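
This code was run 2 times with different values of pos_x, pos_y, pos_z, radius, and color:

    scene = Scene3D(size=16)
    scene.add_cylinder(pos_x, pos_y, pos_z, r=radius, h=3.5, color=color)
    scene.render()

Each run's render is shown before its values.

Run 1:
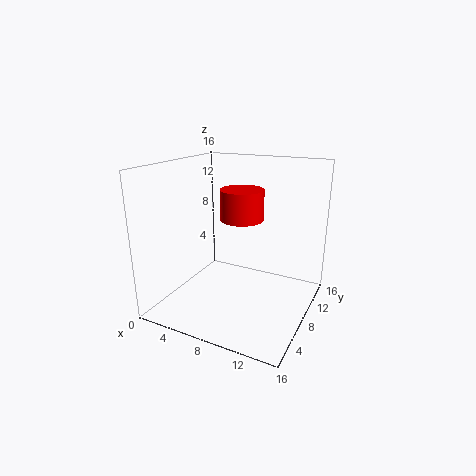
pos_x = 7.5, pos_y = 10, pos_z = 9.5, radius = 2.5, color = 'red'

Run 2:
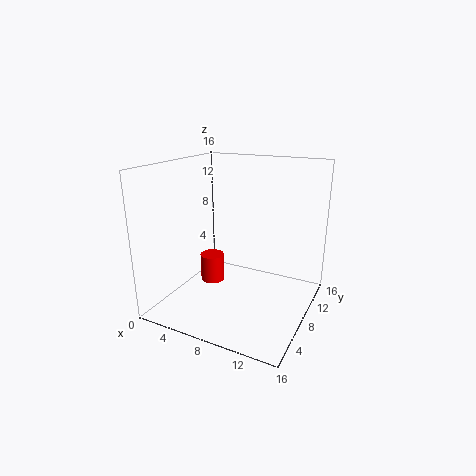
pos_x = 3, pos_y = 10.5, pos_z = 0.5, radius = 1.5, color = 'red'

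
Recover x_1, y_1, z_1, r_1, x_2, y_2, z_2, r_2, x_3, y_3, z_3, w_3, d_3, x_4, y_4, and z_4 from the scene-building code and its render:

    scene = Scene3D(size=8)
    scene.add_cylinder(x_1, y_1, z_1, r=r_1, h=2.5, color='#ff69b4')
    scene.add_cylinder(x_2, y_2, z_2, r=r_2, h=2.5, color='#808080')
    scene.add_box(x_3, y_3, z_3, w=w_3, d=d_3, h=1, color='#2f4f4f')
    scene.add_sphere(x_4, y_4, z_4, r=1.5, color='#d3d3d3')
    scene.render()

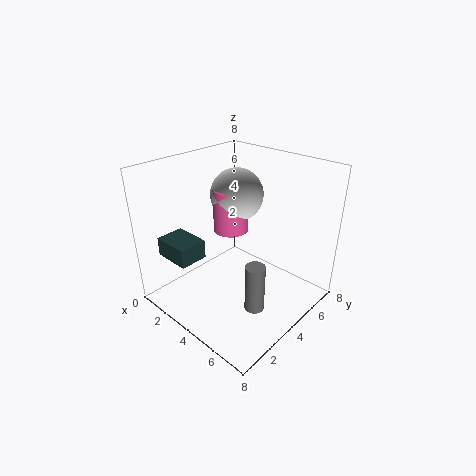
x_1 = 3; y_1 = 4.5; z_1 = 4; r_1 = 1; x_2 = 6.5; y_2 = 2.5; z_2 = 1.5; r_2 = 0.5; x_3 = 1.5; y_3 = 0.5; z_3 = 3.5; w_3 = 2; d_3 = 1.5; x_4 = 3; y_4 = 5; z_4 = 6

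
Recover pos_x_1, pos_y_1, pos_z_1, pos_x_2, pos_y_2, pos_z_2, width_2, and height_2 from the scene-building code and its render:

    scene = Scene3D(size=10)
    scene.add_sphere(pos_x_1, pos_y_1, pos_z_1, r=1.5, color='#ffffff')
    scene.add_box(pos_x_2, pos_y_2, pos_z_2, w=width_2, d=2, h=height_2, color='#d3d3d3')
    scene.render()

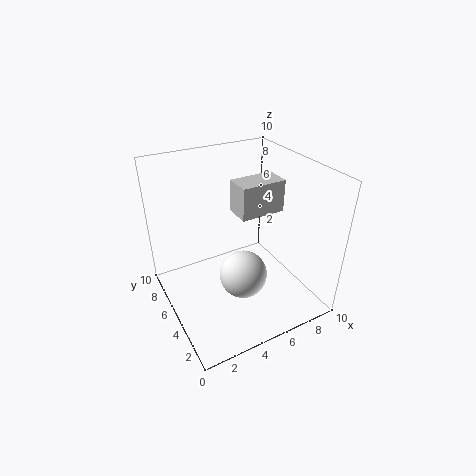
pos_x_1 = 4; pos_y_1 = 2.5; pos_z_1 = 4; pos_x_2 = 6; pos_y_2 = 6; pos_z_2 = 5.5; width_2 = 3.5; height_2 = 2.5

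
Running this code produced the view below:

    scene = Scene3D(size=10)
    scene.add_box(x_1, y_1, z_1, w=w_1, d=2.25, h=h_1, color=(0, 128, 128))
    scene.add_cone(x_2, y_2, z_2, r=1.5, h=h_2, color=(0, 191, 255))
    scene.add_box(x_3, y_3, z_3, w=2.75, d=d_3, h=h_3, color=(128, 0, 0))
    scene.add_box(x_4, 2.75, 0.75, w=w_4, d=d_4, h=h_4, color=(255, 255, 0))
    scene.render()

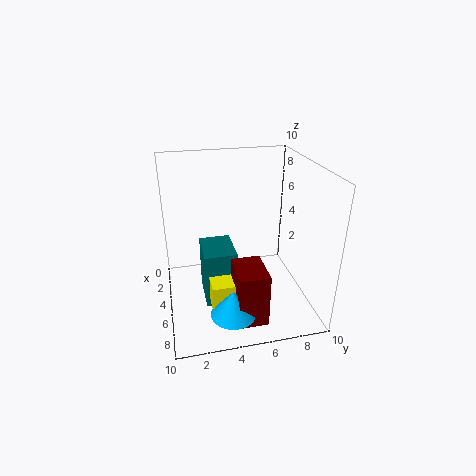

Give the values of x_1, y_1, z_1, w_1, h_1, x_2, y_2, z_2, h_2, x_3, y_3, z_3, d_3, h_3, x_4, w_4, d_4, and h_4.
x_1 = 3, y_1 = 2.5, z_1 = 0.25, w_1 = 3, h_1 = 4, x_2 = 8, y_2 = 4, z_2 = 1, h_2 = 1.75, x_3 = 6, y_3 = 4.25, z_3 = 0.25, d_3 = 2, h_3 = 3.75, x_4 = 6, w_4 = 1.5, d_4 = 2.5, h_4 = 2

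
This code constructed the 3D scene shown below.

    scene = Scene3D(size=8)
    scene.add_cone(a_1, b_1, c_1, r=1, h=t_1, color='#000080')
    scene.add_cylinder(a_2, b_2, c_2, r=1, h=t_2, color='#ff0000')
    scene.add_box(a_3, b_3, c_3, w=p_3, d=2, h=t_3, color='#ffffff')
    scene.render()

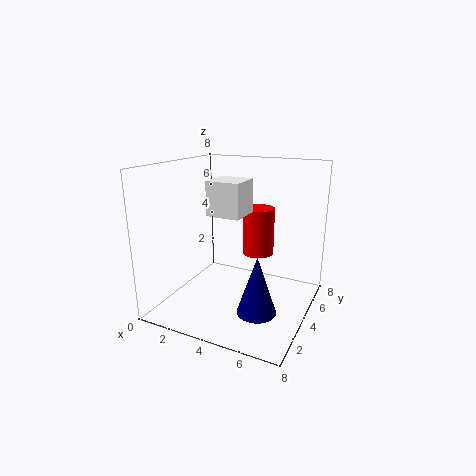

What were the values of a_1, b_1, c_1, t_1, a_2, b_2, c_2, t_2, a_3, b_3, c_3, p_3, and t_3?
a_1 = 6; b_1 = 2; c_1 = 1; t_1 = 3; a_2 = 4; b_2 = 7; c_2 = 2; t_2 = 3; a_3 = 2; b_3 = 4; c_3 = 5; p_3 = 2; t_3 = 2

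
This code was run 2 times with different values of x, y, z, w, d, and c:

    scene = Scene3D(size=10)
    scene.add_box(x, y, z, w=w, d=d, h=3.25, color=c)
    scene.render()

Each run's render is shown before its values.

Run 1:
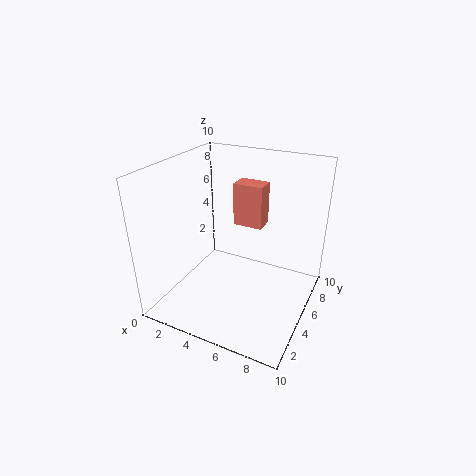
x = 3.5; y = 7.25; z = 4.75; w = 2.25; d = 1.5; c = 'salmon'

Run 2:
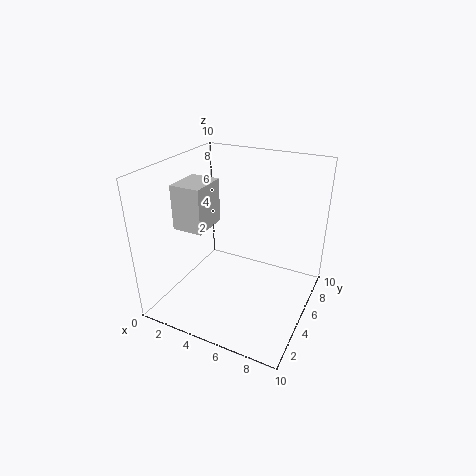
x = 0.5; y = 3.75; z = 5.25; w = 2.25; d = 2.75; c = 'lightgray'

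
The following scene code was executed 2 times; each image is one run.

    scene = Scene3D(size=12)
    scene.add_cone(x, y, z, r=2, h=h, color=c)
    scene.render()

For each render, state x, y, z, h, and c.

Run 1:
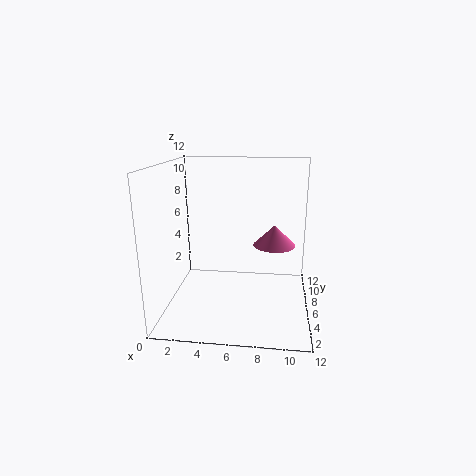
x = 9
y = 10
z = 4
h = 2
c = 'hotpink'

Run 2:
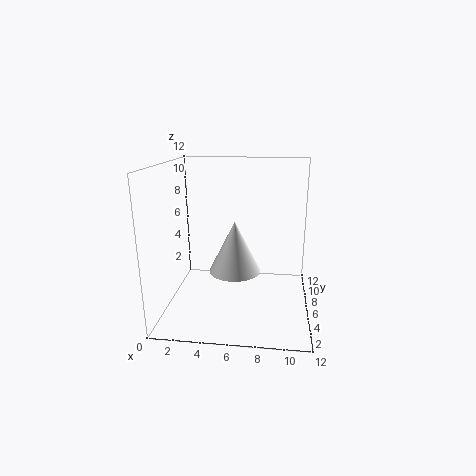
x = 6
y = 4
z = 4
h = 4
c = 'white'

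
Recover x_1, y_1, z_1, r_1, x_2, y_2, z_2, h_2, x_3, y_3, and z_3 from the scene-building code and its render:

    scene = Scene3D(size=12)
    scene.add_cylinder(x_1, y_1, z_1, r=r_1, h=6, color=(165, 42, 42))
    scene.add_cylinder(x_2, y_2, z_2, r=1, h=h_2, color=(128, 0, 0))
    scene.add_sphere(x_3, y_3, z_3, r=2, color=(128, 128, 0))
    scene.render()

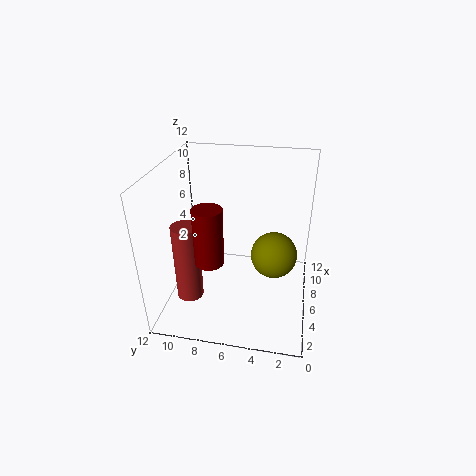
x_1 = 2; y_1 = 9; z_1 = 3; r_1 = 1; x_2 = 1; y_2 = 7; z_2 = 7; h_2 = 4; x_3 = 7; y_3 = 3; z_3 = 4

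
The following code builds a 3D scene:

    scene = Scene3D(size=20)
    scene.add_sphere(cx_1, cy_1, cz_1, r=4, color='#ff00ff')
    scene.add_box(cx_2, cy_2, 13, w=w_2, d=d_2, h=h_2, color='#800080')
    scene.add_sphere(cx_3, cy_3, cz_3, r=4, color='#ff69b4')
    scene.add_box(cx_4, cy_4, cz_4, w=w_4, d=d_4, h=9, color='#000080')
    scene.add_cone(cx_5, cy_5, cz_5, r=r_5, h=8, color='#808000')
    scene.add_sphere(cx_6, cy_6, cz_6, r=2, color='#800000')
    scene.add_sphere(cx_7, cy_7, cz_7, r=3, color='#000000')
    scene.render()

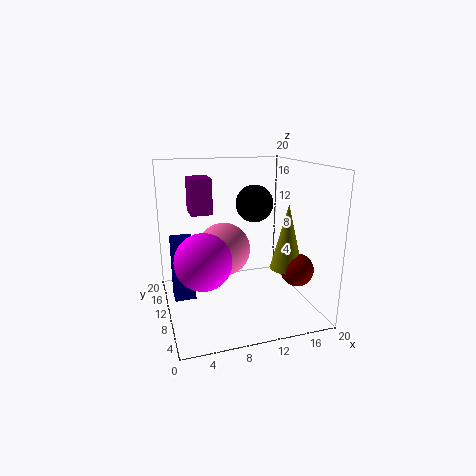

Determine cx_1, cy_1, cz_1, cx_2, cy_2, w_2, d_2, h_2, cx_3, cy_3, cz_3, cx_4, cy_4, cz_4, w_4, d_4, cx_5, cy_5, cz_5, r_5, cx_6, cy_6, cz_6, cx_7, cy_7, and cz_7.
cx_1 = 5; cy_1 = 10; cz_1 = 7; cx_2 = 4; cy_2 = 12; w_2 = 3; d_2 = 4; h_2 = 5; cx_3 = 9; cy_3 = 14; cz_3 = 7; cx_4 = 1; cy_4 = 11; cz_4 = 1; w_4 = 3; d_4 = 3; cx_5 = 14; cy_5 = 3; cz_5 = 8; r_5 = 2; cx_6 = 15; cy_6 = 2; cz_6 = 8; cx_7 = 15; cy_7 = 17; cz_7 = 13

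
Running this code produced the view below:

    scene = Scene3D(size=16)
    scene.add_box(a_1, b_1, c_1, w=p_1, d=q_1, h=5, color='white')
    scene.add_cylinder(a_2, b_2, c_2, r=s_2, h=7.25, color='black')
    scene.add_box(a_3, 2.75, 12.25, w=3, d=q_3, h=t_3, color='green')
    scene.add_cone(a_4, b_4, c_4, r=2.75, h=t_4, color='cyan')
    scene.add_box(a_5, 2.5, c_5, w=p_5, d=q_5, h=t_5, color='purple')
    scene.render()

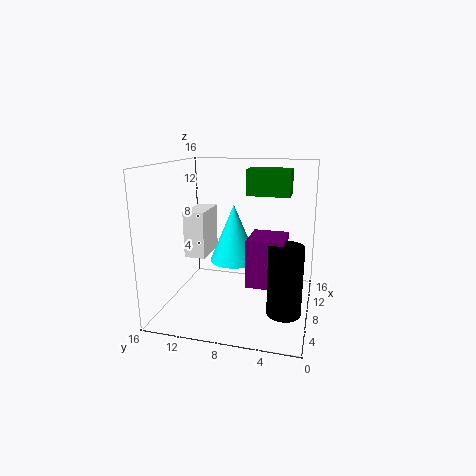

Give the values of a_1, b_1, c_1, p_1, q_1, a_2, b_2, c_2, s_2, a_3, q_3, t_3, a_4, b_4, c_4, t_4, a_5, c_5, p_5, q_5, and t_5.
a_1 = 5.25, b_1 = 11, c_1 = 6.25, p_1 = 4.5, q_1 = 2.25, a_2 = 4.5, b_2 = 2.25, c_2 = 1.5, s_2 = 1.75, a_3 = 10.5, q_3 = 5, t_3 = 3, a_4 = 9, b_4 = 8.75, c_4 = 5, t_4 = 6.5, a_5 = 4.25, c_5 = 4, p_5 = 4.25, q_5 = 3.75, t_5 = 5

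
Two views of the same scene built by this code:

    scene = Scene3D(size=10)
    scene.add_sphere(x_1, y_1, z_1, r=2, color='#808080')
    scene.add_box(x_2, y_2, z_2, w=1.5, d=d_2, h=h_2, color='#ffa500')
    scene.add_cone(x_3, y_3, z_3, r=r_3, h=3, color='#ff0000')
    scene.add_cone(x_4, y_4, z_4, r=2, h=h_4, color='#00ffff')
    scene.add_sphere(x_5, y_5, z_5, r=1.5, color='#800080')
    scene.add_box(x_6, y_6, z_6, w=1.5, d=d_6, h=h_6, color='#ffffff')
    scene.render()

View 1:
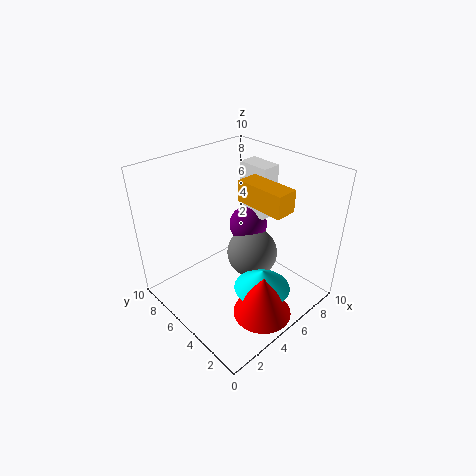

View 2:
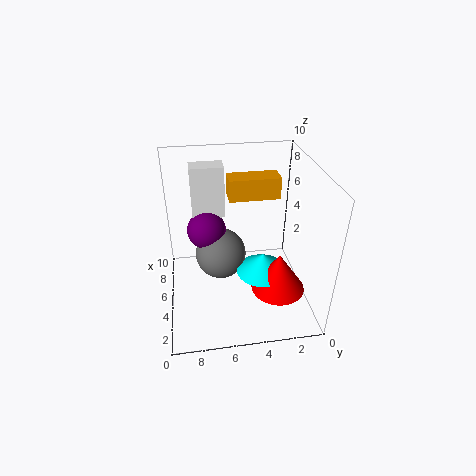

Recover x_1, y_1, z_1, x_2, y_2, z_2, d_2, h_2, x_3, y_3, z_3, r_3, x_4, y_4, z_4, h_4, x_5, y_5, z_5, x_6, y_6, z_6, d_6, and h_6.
x_1 = 7.5; y_1 = 6; z_1 = 2; x_2 = 5.5; y_2 = 2; z_2 = 7.5; d_2 = 3.5; h_2 = 1.5; x_3 = 4.5; y_3 = 2; z_3 = 0.5; r_3 = 2; x_4 = 5.5; y_4 = 3; z_4 = 1.5; h_4 = 1.5; x_5 = 8; y_5 = 7; z_5 = 4; x_6 = 8; y_6 = 5.5; z_6 = 5; d_6 = 2.5; h_6 = 4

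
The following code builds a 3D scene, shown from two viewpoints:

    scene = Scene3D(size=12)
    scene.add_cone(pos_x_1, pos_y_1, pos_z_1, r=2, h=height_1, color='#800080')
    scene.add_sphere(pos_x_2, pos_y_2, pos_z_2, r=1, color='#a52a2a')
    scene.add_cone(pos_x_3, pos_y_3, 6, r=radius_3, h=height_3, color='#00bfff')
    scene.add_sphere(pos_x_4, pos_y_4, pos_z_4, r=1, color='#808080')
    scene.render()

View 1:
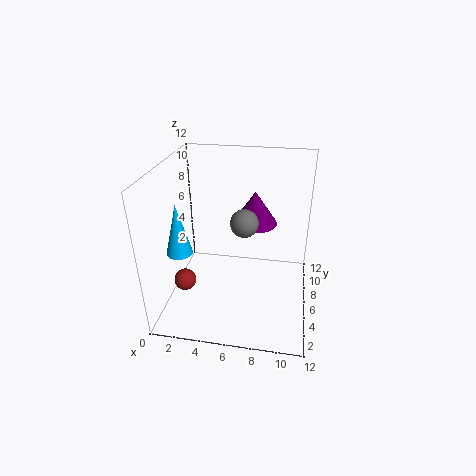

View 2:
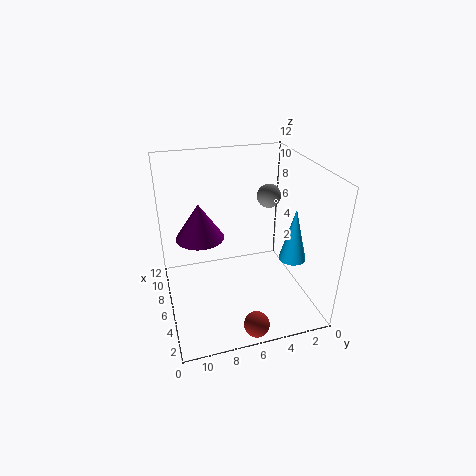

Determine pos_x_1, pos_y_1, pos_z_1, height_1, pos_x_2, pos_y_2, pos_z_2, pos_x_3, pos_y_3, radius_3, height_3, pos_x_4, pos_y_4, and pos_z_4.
pos_x_1 = 7
pos_y_1 = 9
pos_z_1 = 6
height_1 = 3
pos_x_2 = 1
pos_y_2 = 6
pos_z_2 = 1
pos_x_3 = 2
pos_y_3 = 3
radius_3 = 1
height_3 = 4
pos_x_4 = 7
pos_y_4 = 3
pos_z_4 = 9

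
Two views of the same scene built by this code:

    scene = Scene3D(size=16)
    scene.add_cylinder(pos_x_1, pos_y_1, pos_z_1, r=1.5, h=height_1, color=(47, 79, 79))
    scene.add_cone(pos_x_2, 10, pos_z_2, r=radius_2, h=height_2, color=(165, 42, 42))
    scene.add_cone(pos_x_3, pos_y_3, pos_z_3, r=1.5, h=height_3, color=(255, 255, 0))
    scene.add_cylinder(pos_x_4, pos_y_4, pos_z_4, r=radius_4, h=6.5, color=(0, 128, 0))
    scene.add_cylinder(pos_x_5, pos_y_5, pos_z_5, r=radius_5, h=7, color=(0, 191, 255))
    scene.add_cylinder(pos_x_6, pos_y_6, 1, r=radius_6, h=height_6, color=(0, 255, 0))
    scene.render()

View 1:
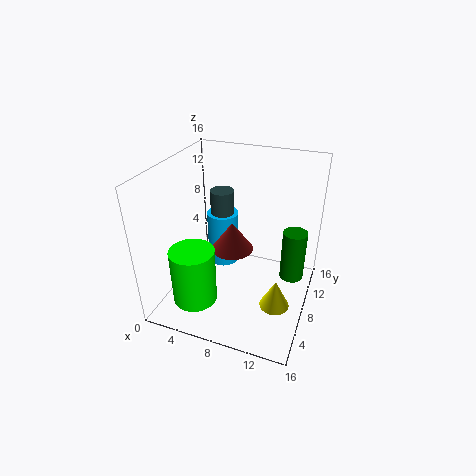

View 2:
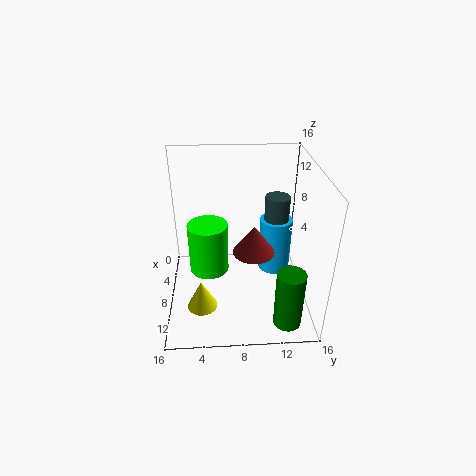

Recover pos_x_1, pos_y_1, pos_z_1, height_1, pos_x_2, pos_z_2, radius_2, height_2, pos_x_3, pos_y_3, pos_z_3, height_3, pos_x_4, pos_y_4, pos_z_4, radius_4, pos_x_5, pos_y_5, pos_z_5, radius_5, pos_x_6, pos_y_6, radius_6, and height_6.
pos_x_1 = 4, pos_y_1 = 13, pos_z_1 = 5, height_1 = 6, pos_x_2 = 6.5, pos_z_2 = 5, radius_2 = 2.5, height_2 = 3.5, pos_x_3 = 13.5, pos_y_3 = 4, pos_z_3 = 3.5, height_3 = 3, pos_x_4 = 13.5, pos_y_4 = 13, pos_z_4 = 0.5, radius_4 = 1.5, pos_x_5 = 4, pos_y_5 = 13, pos_z_5 = 1, radius_5 = 2, pos_x_6 = 4, pos_y_6 = 4.5, radius_6 = 2.5, height_6 = 6.5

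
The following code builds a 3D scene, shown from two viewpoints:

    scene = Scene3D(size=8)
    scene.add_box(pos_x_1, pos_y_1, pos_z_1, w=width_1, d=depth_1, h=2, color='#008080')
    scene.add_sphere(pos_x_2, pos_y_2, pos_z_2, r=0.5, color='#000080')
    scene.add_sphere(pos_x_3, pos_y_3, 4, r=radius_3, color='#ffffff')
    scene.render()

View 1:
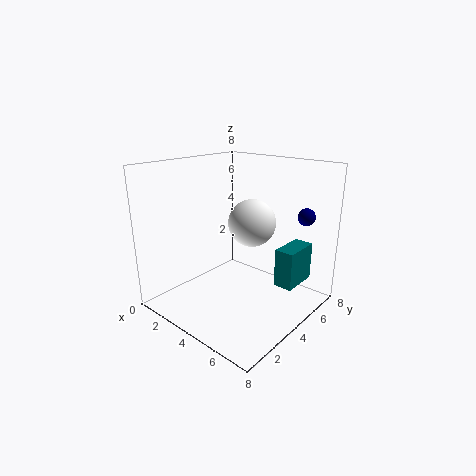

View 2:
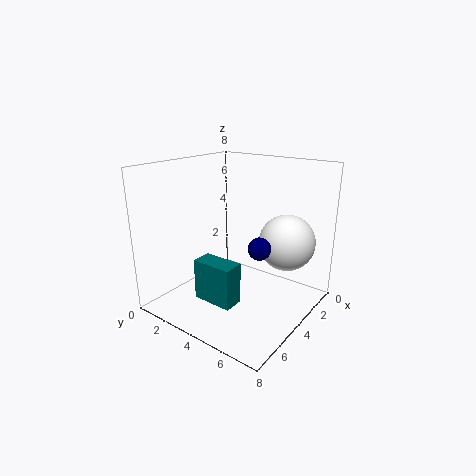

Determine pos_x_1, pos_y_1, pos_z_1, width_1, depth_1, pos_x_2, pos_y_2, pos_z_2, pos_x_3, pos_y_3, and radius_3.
pos_x_1 = 6.5; pos_y_1 = 4; pos_z_1 = 2; width_1 = 1; depth_1 = 2; pos_x_2 = 6.5; pos_y_2 = 7; pos_z_2 = 5; pos_x_3 = 3; pos_y_3 = 6.5; radius_3 = 1.5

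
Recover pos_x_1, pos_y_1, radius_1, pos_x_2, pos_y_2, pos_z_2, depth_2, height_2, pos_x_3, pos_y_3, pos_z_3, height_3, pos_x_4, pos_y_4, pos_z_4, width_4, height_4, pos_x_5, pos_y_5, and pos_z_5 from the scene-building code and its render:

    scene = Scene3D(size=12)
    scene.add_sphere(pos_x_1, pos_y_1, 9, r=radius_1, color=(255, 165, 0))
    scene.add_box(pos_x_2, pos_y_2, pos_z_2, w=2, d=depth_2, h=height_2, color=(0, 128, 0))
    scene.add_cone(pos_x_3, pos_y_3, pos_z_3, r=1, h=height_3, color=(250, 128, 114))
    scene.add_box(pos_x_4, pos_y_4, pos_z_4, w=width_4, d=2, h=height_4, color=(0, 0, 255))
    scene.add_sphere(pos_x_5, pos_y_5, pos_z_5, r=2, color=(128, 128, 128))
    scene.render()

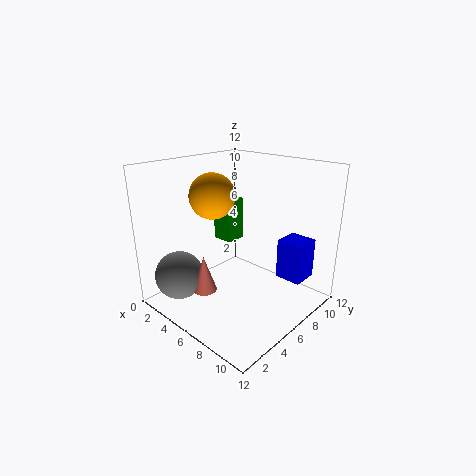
pos_x_1 = 3
pos_y_1 = 6
radius_1 = 2
pos_x_2 = 1
pos_y_2 = 8
pos_z_2 = 4
depth_2 = 2
height_2 = 4
pos_x_3 = 5
pos_y_3 = 3
pos_z_3 = 2
height_3 = 3
pos_x_4 = 10
pos_y_4 = 6
pos_z_4 = 4
width_4 = 2
height_4 = 3
pos_x_5 = 3
pos_y_5 = 2
pos_z_5 = 3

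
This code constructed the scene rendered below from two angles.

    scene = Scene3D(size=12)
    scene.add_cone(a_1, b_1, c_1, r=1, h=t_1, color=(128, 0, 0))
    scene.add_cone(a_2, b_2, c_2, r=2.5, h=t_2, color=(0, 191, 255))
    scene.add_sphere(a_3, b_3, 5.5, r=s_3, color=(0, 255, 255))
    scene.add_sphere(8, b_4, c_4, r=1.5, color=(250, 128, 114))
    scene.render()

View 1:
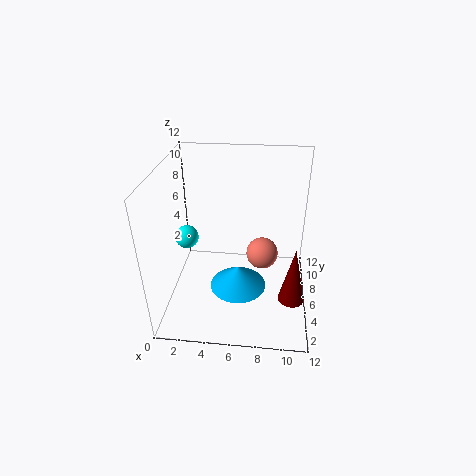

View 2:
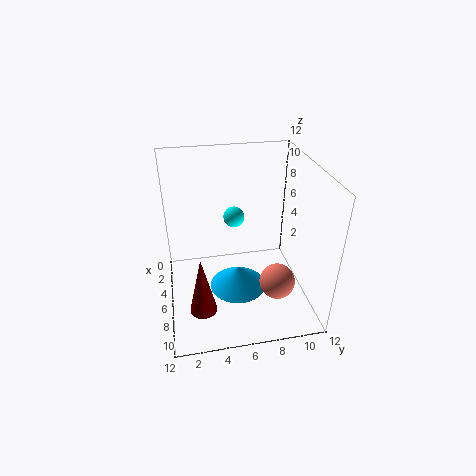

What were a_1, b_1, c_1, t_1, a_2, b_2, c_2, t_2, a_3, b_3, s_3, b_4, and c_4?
a_1 = 10.5, b_1 = 2.5, c_1 = 3, t_1 = 4.5, a_2 = 6, b_2 = 6, c_2 = 1, t_2 = 2, a_3 = 1.5, b_3 = 6.5, s_3 = 1, b_4 = 9, c_4 = 2.5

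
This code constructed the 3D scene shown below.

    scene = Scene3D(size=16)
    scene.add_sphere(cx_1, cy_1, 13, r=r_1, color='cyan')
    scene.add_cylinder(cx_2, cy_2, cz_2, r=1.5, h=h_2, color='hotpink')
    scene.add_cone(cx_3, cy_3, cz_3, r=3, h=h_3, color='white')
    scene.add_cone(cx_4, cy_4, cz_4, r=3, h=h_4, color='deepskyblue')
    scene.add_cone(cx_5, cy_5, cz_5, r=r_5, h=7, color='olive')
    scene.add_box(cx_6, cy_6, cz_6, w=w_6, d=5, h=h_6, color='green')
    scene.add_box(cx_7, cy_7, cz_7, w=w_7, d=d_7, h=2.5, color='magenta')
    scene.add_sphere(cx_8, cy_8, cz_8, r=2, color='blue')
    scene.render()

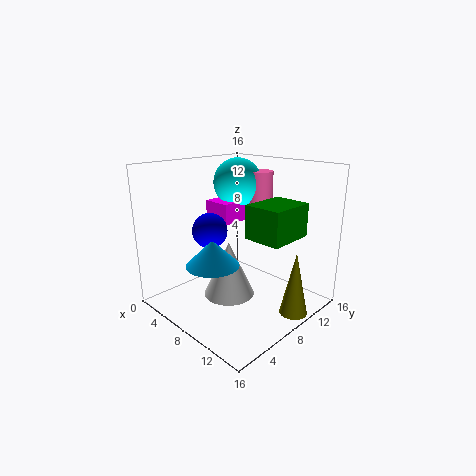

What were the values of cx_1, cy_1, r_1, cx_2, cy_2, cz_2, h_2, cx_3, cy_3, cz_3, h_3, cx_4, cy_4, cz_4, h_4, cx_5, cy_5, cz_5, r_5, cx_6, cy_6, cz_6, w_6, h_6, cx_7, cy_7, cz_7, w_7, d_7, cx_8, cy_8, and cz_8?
cx_1 = 3.5
cy_1 = 12.5
r_1 = 3
cx_2 = 6
cy_2 = 14
cz_2 = 10
h_2 = 4.5
cx_3 = 6.5
cy_3 = 8
cz_3 = 0.5
h_3 = 6.5
cx_4 = 6.5
cy_4 = 5.5
cz_4 = 5
h_4 = 3
cx_5 = 14.5
cy_5 = 10
cz_5 = 0.5
r_5 = 1.5
cx_6 = 10.5
cy_6 = 6.5
cz_6 = 9
w_6 = 4
h_6 = 3.5
cx_7 = 1.5
cy_7 = 9
cz_7 = 8.5
w_7 = 3.5
d_7 = 4.5
cx_8 = 5
cy_8 = 6.5
cz_8 = 8.5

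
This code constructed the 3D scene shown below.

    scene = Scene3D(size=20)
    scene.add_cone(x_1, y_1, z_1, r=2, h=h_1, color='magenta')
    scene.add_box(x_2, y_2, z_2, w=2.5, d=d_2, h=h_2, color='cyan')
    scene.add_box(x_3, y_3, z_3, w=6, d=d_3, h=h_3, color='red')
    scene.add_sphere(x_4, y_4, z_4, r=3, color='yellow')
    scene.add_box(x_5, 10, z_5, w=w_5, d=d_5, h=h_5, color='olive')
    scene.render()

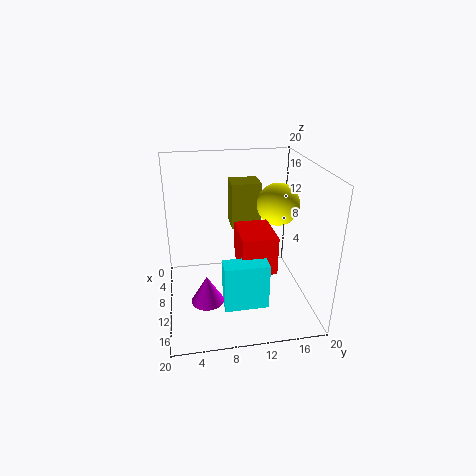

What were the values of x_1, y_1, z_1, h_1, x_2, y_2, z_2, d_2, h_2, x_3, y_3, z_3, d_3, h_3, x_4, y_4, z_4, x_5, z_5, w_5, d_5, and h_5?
x_1 = 16.5
y_1 = 5
z_1 = 5
h_1 = 3.5
x_2 = 15.5
y_2 = 7
z_2 = 4
d_2 = 5.5
h_2 = 6
x_3 = 10
y_3 = 9.5
z_3 = 7.5
d_3 = 4.5
h_3 = 5
x_4 = 8.5
y_4 = 16
z_4 = 14
x_5 = 1
z_5 = 9
w_5 = 4
d_5 = 4.5
h_5 = 7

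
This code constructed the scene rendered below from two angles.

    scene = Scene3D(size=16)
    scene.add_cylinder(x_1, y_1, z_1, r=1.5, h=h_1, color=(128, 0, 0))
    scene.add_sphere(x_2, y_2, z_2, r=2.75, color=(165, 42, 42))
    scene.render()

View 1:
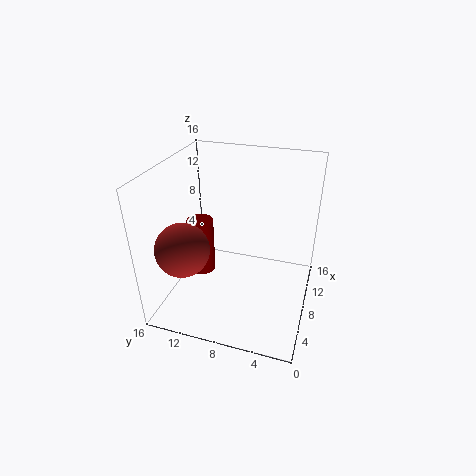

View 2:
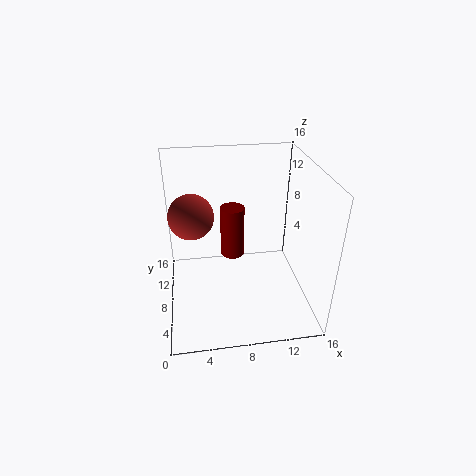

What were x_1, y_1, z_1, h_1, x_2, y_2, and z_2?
x_1 = 8, y_1 = 12.5, z_1 = 3, h_1 = 6.5, x_2 = 3, y_2 = 12.25, z_2 = 8.75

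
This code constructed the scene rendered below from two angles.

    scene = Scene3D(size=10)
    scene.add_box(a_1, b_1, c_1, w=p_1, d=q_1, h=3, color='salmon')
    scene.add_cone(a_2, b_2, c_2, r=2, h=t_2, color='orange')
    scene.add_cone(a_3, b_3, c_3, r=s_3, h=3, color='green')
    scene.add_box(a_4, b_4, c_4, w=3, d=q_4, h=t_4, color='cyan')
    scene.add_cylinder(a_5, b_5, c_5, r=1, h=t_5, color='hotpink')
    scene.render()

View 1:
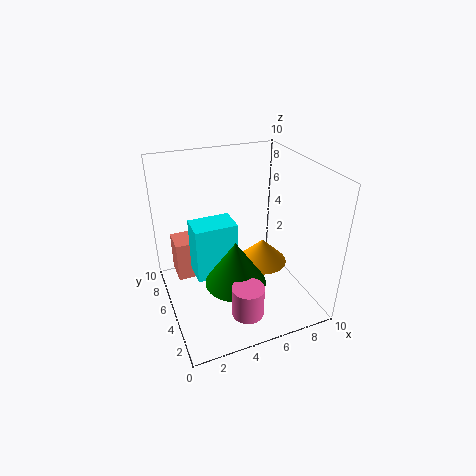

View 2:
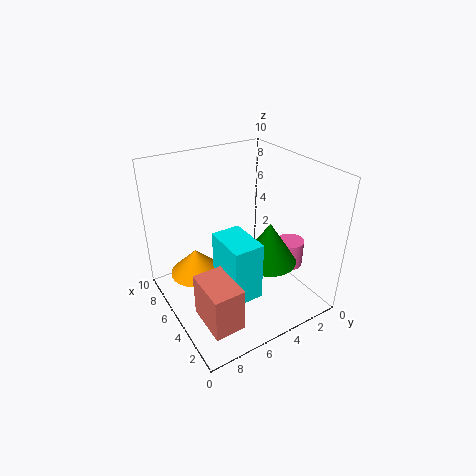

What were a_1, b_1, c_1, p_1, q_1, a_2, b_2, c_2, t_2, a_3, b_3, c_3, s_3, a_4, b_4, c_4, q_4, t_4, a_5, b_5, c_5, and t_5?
a_1 = 1
b_1 = 7
c_1 = 1
p_1 = 3
q_1 = 2
a_2 = 8
b_2 = 7
c_2 = 1
t_2 = 2
a_3 = 4
b_3 = 3
c_3 = 3
s_3 = 2
a_4 = 2
b_4 = 5
c_4 = 2
q_4 = 2
t_4 = 4
a_5 = 4
b_5 = 1
c_5 = 2
t_5 = 2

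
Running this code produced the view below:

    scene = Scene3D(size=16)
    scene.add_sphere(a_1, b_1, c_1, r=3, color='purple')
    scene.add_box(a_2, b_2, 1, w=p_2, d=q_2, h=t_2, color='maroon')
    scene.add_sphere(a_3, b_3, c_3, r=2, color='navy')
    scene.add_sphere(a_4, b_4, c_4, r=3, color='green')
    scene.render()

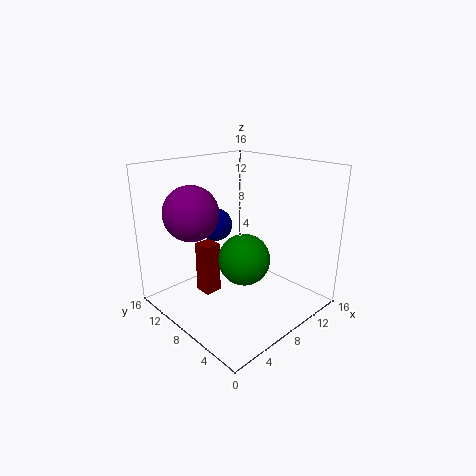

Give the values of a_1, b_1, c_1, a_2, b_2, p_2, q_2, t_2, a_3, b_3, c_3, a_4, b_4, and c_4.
a_1 = 4, b_1 = 11, c_1 = 11, a_2 = 5, b_2 = 10, p_2 = 2, q_2 = 2, t_2 = 6, a_3 = 9, b_3 = 13, c_3 = 8, a_4 = 9, b_4 = 8, c_4 = 5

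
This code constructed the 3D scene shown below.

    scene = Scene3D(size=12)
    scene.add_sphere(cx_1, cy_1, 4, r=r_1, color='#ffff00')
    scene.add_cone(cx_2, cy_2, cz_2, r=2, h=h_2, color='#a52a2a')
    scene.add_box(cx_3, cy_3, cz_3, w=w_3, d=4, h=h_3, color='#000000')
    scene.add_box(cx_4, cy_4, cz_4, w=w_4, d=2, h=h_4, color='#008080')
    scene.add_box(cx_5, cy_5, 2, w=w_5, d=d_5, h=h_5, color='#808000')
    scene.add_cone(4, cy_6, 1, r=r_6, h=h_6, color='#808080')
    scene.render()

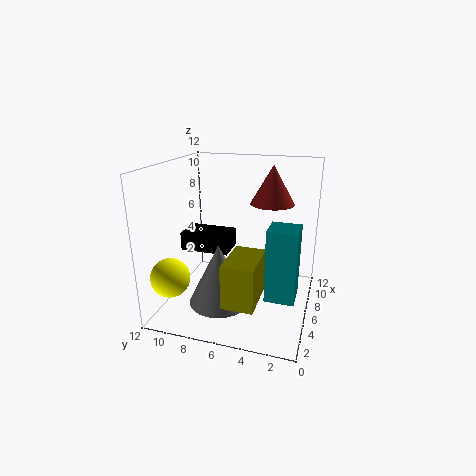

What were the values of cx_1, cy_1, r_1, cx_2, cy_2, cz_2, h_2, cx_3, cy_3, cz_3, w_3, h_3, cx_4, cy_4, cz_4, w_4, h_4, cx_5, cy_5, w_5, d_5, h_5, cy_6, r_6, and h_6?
cx_1 = 1.5, cy_1 = 10, r_1 = 1.5, cx_2 = 10, cy_2 = 4, cz_2 = 8, h_2 = 3.5, cx_3 = 4.5, cy_3 = 6.5, cz_3 = 5, w_3 = 2.5, h_3 = 1.5, cx_4 = 0.5, cy_4 = 0.5, cz_4 = 4, w_4 = 2, h_4 = 5, cx_5 = 1.5, cy_5 = 3.5, w_5 = 4, d_5 = 2.5, h_5 = 3.5, cy_6 = 7, r_6 = 2.5, h_6 = 5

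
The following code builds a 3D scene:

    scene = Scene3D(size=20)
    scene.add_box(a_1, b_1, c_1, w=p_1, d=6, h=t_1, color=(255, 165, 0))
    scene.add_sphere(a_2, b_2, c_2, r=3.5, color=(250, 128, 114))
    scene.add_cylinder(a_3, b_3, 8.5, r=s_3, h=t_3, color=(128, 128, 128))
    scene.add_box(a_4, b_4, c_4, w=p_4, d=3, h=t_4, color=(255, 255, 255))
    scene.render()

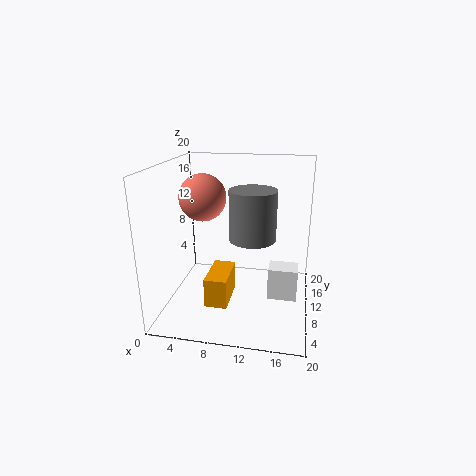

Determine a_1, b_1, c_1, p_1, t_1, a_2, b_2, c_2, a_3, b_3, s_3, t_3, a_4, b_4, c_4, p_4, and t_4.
a_1 = 6.5, b_1 = 4.5, c_1 = 2, p_1 = 3, t_1 = 4, a_2 = 4, b_2 = 13.5, c_2 = 14.5, a_3 = 11.5, b_3 = 13.5, s_3 = 3.5, t_3 = 7.5, a_4 = 14.5, b_4 = 8, c_4 = 2, p_4 = 4, t_4 = 4.5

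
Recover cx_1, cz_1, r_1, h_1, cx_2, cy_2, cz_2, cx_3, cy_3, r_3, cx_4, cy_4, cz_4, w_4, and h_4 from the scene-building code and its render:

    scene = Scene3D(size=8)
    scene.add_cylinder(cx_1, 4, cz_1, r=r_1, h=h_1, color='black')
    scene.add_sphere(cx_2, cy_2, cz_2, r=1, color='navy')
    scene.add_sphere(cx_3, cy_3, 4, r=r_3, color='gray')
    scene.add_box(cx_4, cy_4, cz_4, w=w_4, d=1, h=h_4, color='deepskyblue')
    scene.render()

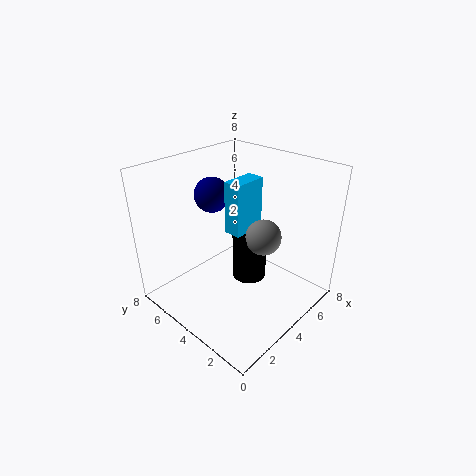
cx_1 = 5, cz_1 = 1, r_1 = 1, h_1 = 3, cx_2 = 4, cy_2 = 6, cz_2 = 6, cx_3 = 5, cy_3 = 3, r_3 = 1, cx_4 = 4, cy_4 = 4, cz_4 = 4, w_4 = 2, h_4 = 3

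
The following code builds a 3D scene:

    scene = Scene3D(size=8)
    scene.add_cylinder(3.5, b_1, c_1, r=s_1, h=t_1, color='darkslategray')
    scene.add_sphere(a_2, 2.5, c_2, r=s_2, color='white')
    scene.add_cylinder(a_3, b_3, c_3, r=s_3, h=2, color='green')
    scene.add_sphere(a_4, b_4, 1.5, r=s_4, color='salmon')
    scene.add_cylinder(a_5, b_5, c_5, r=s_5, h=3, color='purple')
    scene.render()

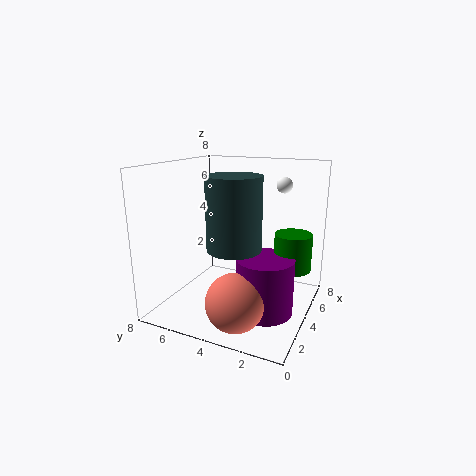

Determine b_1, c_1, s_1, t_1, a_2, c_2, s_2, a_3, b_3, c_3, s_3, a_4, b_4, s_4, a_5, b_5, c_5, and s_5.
b_1 = 4; c_1 = 3.5; s_1 = 1.5; t_1 = 4; a_2 = 7.5; c_2 = 6.5; s_2 = 0.5; a_3 = 4.5; b_3 = 1; c_3 = 2.5; s_3 = 1; a_4 = 1.5; b_4 = 3; s_4 = 1.5; a_5 = 3; b_5 = 2; c_5 = 0.5; s_5 = 1.5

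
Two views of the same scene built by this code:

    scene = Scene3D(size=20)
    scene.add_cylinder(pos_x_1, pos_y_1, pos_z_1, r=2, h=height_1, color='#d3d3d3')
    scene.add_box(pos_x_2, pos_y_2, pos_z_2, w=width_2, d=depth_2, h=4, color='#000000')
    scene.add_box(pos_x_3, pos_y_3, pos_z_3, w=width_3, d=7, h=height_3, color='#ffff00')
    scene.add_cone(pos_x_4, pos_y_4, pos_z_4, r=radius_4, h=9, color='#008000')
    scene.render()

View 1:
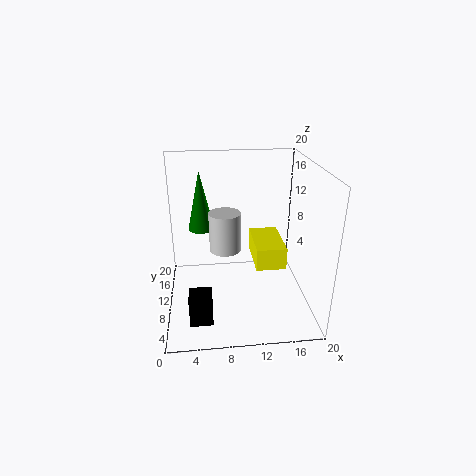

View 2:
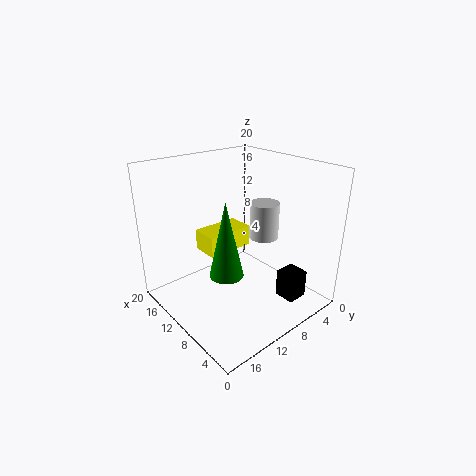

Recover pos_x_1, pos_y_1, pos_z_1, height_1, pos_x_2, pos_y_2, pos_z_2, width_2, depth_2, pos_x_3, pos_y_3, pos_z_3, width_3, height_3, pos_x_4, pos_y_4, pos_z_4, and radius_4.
pos_x_1 = 8
pos_y_1 = 7
pos_z_1 = 10
height_1 = 5
pos_x_2 = 3
pos_y_2 = 3
pos_z_2 = 1
width_2 = 3
depth_2 = 3
pos_x_3 = 12
pos_y_3 = 6
pos_z_3 = 7
width_3 = 4
height_3 = 3
pos_x_4 = 5
pos_y_4 = 16
pos_z_4 = 9
radius_4 = 2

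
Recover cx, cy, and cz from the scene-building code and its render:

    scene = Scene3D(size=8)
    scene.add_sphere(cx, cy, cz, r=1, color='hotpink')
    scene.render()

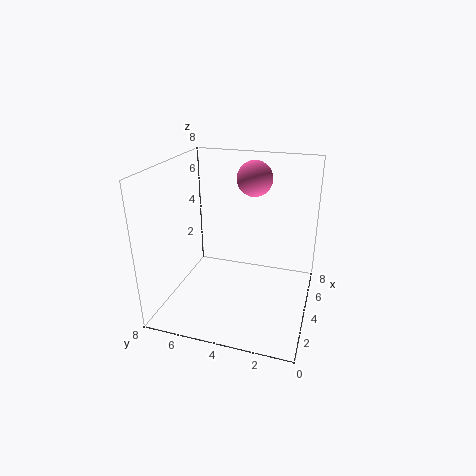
cx = 5.5
cy = 3.5
cz = 7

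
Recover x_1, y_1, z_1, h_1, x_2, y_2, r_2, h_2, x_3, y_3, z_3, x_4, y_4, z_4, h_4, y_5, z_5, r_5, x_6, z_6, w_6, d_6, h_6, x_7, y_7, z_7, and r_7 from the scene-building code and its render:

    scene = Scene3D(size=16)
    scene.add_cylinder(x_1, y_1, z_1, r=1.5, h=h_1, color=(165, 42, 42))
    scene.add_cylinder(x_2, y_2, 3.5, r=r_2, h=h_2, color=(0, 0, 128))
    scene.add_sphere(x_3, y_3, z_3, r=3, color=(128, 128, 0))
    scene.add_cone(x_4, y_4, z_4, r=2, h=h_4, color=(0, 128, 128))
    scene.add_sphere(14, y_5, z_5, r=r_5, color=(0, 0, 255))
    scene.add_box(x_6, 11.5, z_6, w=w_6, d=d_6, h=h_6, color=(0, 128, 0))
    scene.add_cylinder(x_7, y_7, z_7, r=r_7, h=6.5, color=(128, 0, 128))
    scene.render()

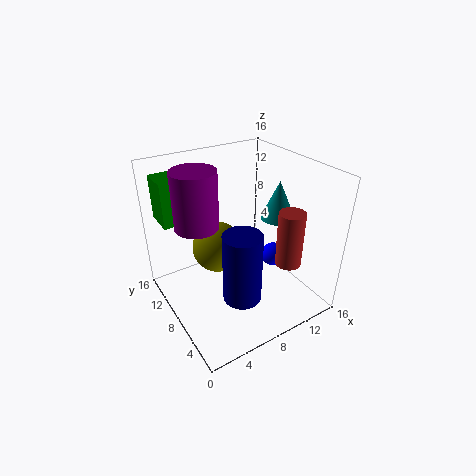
x_1 = 13, y_1 = 5, z_1 = 4.5, h_1 = 6.5, x_2 = 6, y_2 = 4, r_2 = 2, h_2 = 7.5, x_3 = 7, y_3 = 11, z_3 = 5.5, x_4 = 13.5, y_4 = 8, z_4 = 9, h_4 = 4.5, y_5 = 9, z_5 = 3, r_5 = 1.5, x_6 = 1, z_6 = 9.5, w_6 = 4.5, d_6 = 3.5, h_6 = 5, x_7 = 4.5, y_7 = 11, z_7 = 9, r_7 = 2.5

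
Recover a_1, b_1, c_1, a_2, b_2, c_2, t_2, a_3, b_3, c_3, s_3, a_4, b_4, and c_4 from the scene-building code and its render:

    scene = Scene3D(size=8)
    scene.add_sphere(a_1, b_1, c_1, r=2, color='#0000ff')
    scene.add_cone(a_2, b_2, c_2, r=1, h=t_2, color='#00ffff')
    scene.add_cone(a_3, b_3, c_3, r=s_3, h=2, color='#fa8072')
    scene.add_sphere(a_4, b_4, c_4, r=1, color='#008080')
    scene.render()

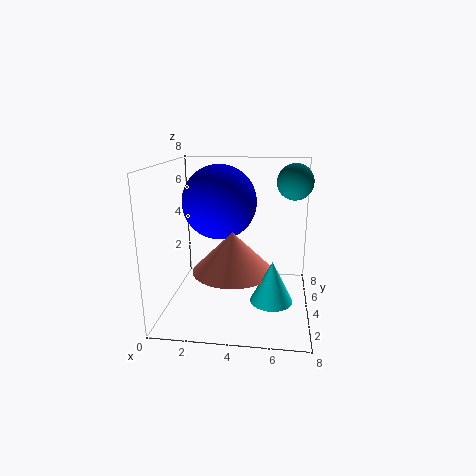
a_1 = 3
b_1 = 4
c_1 = 6
a_2 = 6
b_2 = 1
c_2 = 2
t_2 = 2
a_3 = 4
b_3 = 2
c_3 = 3
s_3 = 2
a_4 = 7
b_4 = 5
c_4 = 7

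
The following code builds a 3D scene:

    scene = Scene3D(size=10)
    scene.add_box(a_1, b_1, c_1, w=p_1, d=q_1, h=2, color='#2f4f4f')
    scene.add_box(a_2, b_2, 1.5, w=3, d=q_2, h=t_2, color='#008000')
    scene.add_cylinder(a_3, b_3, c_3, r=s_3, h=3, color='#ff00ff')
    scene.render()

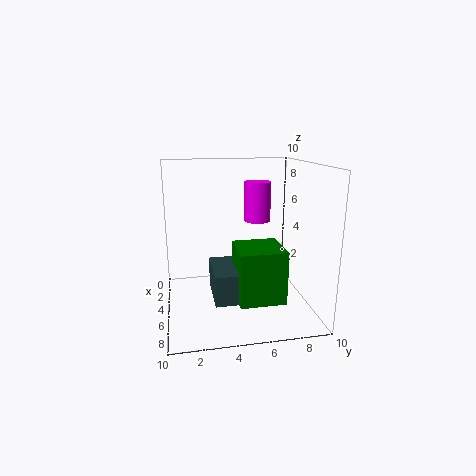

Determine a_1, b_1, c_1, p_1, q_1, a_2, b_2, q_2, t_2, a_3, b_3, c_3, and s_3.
a_1 = 4.5; b_1 = 3; c_1 = 1.5; p_1 = 3.5; q_1 = 3; a_2 = 5.5; b_2 = 4.5; q_2 = 3; t_2 = 3.5; a_3 = 2.5; b_3 = 7; c_3 = 5.5; s_3 = 1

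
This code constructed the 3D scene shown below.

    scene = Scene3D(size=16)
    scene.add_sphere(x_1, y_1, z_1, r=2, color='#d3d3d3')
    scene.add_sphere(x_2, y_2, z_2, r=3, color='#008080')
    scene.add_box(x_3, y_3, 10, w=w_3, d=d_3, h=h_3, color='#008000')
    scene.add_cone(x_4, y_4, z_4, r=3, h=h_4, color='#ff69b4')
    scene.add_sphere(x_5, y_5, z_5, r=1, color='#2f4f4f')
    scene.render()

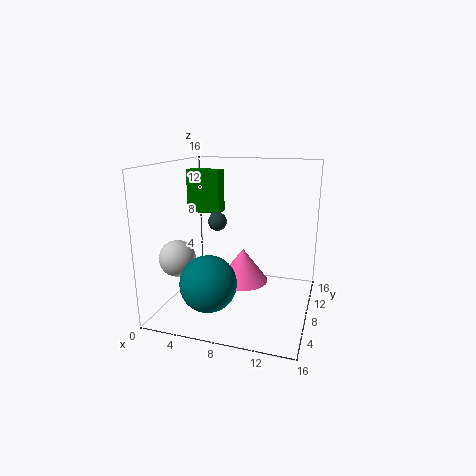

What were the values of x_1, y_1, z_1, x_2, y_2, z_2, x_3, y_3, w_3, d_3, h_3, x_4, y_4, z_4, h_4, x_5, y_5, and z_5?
x_1 = 2; y_1 = 5; z_1 = 6; x_2 = 6; y_2 = 4; z_2 = 4; x_3 = 1; y_3 = 10; w_3 = 4; d_3 = 2; h_3 = 5; x_4 = 8; y_4 = 10; z_4 = 2; h_4 = 4; x_5 = 6; y_5 = 7; z_5 = 10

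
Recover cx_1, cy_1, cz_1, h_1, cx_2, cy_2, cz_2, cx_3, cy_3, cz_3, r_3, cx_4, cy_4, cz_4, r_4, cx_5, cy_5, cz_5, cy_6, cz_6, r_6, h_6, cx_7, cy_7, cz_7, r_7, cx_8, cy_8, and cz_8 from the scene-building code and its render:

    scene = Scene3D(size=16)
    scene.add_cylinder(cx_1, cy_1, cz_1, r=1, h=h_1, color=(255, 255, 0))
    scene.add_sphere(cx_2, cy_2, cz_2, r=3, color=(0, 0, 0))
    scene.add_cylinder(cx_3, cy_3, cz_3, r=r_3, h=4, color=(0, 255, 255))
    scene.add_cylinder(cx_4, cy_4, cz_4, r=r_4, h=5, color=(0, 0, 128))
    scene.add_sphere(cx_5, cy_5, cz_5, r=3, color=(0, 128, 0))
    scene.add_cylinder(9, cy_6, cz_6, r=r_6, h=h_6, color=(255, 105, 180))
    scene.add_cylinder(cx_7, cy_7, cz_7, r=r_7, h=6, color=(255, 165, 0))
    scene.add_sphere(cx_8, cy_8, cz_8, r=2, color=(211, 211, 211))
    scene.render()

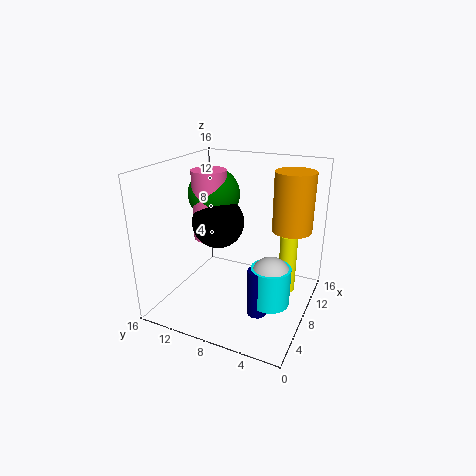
cx_1 = 11, cy_1 = 3, cz_1 = 1, h_1 = 7, cx_2 = 9, cy_2 = 11, cz_2 = 9, cx_3 = 5, cy_3 = 3, cz_3 = 3, r_3 = 2, cx_4 = 4, cy_4 = 4, cz_4 = 2, r_4 = 1, cx_5 = 10, cy_5 = 12, cz_5 = 12, cy_6 = 12, cz_6 = 7, r_6 = 2, h_6 = 8, cx_7 = 8, cy_7 = 2, cz_7 = 10, r_7 = 2, cx_8 = 5, cy_8 = 3, cz_8 = 6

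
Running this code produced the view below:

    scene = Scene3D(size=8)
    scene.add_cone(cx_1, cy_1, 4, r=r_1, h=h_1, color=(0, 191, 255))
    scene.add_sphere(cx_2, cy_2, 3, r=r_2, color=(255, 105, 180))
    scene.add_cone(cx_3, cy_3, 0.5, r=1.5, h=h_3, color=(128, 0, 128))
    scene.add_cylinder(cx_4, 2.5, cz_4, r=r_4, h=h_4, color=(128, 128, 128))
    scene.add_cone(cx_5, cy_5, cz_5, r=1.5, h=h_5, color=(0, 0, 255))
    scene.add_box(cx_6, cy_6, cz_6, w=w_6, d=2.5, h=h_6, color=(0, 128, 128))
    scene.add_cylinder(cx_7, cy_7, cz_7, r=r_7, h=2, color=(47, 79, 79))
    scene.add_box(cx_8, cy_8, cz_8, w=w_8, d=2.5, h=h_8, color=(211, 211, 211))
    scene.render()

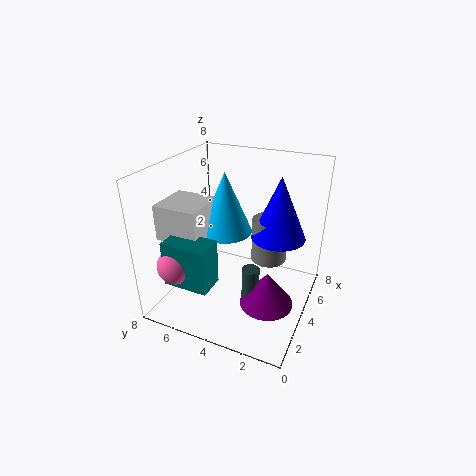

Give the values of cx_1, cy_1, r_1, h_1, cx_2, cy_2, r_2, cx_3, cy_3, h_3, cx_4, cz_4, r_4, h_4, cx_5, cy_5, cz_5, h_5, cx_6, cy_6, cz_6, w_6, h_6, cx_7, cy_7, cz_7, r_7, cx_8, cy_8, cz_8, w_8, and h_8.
cx_1 = 4.5, cy_1 = 5, r_1 = 1.5, h_1 = 3.5, cx_2 = 1.5, cy_2 = 6.5, r_2 = 1, cx_3 = 3.5, cy_3 = 2, h_3 = 2, cx_4 = 5, cz_4 = 2.5, r_4 = 1, h_4 = 2.5, cx_5 = 5, cy_5 = 2, cz_5 = 4, h_5 = 3.5, cx_6 = 1, cy_6 = 4.5, cz_6 = 2, w_6 = 1.5, h_6 = 2.5, cx_7 = 3.5, cy_7 = 3, cz_7 = 0.5, r_7 = 0.5, cx_8 = 2, cy_8 = 5.5, cz_8 = 4, w_8 = 2.5, h_8 = 2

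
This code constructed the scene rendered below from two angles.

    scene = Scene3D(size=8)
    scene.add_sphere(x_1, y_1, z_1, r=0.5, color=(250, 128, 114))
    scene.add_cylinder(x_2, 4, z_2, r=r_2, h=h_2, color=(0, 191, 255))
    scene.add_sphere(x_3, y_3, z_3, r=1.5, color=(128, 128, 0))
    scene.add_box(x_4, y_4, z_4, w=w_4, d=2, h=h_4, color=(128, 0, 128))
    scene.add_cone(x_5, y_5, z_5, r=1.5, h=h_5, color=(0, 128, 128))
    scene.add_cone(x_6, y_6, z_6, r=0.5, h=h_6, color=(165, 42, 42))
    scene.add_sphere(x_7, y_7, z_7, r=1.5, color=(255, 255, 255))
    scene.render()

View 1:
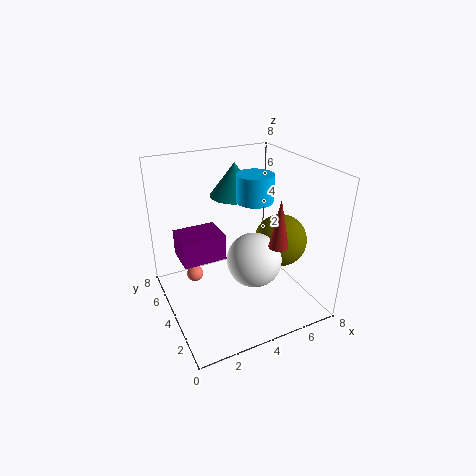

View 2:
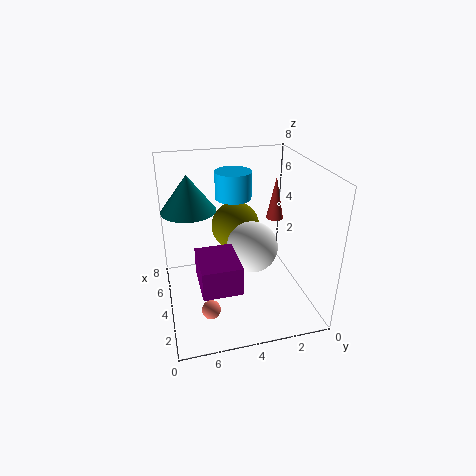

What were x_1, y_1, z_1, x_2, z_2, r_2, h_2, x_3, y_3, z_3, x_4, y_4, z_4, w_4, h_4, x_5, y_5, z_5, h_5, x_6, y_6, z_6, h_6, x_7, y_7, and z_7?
x_1 = 2
y_1 = 6
z_1 = 1
x_2 = 5
z_2 = 6
r_2 = 1
h_2 = 1.5
x_3 = 6.5
y_3 = 3.5
z_3 = 3.5
x_4 = 1
y_4 = 4.5
z_4 = 2.5
w_4 = 2.5
h_4 = 1.5
x_5 = 5
y_5 = 6.5
z_5 = 5.5
h_5 = 2
x_6 = 5
y_6 = 1.5
z_6 = 4.5
h_6 = 2.5
x_7 = 4.5
y_7 = 3
z_7 = 3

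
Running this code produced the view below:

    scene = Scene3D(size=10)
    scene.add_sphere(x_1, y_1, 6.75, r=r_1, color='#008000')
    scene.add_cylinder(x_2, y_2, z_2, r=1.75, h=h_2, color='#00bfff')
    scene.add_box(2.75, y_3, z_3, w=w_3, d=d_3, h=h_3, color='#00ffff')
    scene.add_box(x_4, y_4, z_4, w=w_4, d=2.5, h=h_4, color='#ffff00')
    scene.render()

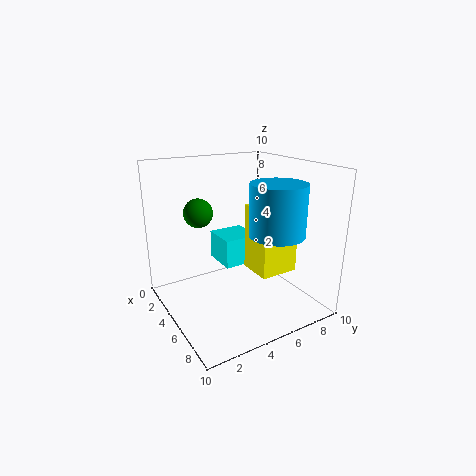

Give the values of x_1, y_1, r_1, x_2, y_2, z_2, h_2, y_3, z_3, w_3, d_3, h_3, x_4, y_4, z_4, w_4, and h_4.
x_1 = 3.5, y_1 = 2.75, r_1 = 1, x_2 = 8, y_2 = 6, z_2 = 6, h_2 = 3.25, y_3 = 4, z_3 = 3, w_3 = 2.5, d_3 = 2.5, h_3 = 2, x_4 = 6.25, y_4 = 4.75, z_4 = 3.5, w_4 = 2.25, h_4 = 4.25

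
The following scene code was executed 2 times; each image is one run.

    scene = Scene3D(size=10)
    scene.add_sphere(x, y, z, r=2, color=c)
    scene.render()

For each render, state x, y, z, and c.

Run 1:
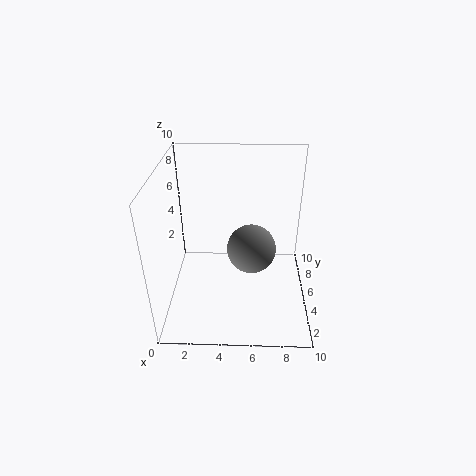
x = 6
y = 8
z = 2
c = 'gray'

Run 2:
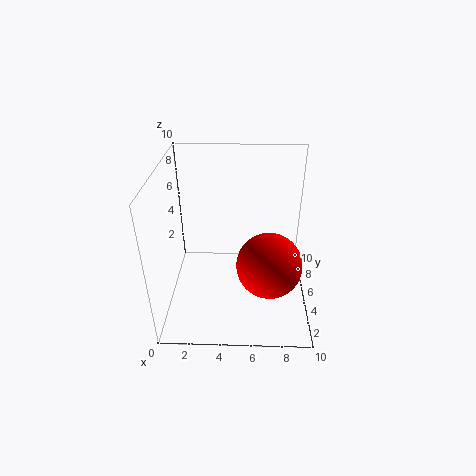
x = 7
y = 2
z = 5
c = 'red'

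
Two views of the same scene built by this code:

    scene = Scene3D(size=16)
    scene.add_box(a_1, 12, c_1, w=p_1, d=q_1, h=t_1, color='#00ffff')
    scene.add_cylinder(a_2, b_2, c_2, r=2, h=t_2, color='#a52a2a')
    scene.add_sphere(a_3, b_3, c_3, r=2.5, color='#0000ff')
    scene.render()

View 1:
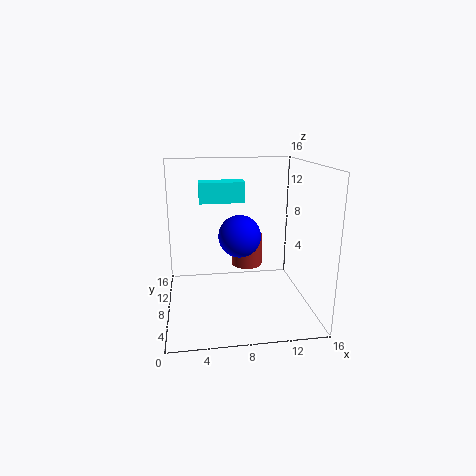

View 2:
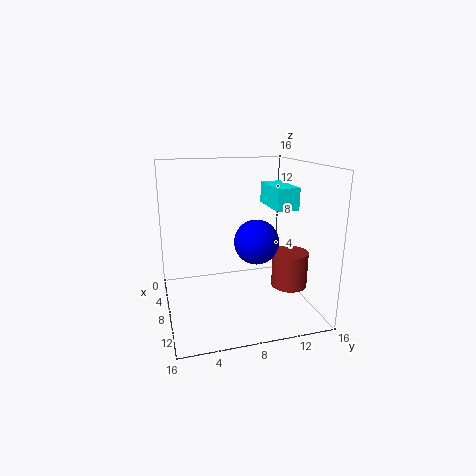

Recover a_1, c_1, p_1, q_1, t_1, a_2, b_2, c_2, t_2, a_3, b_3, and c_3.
a_1 = 4; c_1 = 11; p_1 = 5.5; q_1 = 2.5; t_1 = 2.5; a_2 = 10; b_2 = 13.5; c_2 = 2.5; t_2 = 4; a_3 = 8.5; b_3 = 10; c_3 = 7.5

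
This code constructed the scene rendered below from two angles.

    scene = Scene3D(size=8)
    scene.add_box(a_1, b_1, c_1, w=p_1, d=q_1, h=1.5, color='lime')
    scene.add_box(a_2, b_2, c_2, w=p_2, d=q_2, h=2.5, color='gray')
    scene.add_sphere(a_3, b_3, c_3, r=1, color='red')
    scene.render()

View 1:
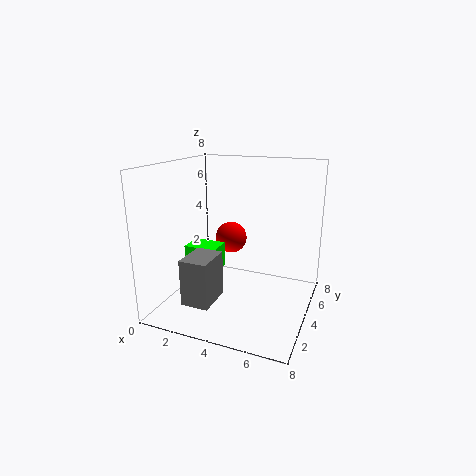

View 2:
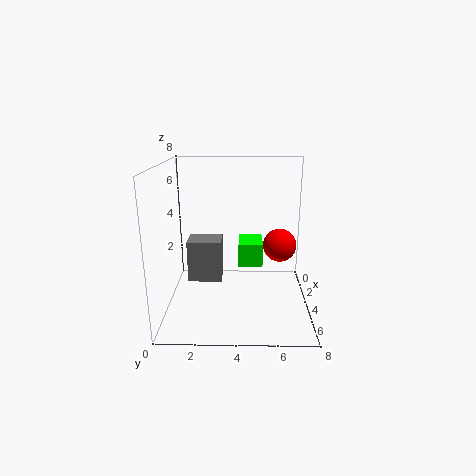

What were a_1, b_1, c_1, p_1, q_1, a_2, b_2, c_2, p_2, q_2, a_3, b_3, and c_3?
a_1 = 0.5; b_1 = 4; c_1 = 1.5; p_1 = 2; q_1 = 1.5; a_2 = 2; b_2 = 1; c_2 = 1; p_2 = 1.5; q_2 = 2; a_3 = 2.5; b_3 = 6.5; c_3 = 3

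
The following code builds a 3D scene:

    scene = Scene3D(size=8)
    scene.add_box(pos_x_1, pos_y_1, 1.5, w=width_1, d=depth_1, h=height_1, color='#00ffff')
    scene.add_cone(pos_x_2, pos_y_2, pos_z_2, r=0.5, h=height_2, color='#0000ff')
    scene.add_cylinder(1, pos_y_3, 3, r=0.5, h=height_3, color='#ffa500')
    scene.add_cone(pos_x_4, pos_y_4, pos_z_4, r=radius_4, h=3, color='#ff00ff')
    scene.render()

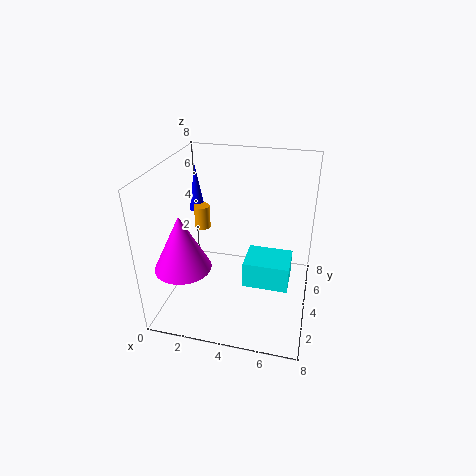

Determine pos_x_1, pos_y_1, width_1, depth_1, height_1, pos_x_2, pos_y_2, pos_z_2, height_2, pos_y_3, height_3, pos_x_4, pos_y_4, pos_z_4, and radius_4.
pos_x_1 = 4.5
pos_y_1 = 3
width_1 = 2.5
depth_1 = 2
height_1 = 1.5
pos_x_2 = 0.5
pos_y_2 = 7
pos_z_2 = 4
height_2 = 3
pos_y_3 = 6.5
height_3 = 1.5
pos_x_4 = 1.5
pos_y_4 = 2
pos_z_4 = 3
radius_4 = 1.5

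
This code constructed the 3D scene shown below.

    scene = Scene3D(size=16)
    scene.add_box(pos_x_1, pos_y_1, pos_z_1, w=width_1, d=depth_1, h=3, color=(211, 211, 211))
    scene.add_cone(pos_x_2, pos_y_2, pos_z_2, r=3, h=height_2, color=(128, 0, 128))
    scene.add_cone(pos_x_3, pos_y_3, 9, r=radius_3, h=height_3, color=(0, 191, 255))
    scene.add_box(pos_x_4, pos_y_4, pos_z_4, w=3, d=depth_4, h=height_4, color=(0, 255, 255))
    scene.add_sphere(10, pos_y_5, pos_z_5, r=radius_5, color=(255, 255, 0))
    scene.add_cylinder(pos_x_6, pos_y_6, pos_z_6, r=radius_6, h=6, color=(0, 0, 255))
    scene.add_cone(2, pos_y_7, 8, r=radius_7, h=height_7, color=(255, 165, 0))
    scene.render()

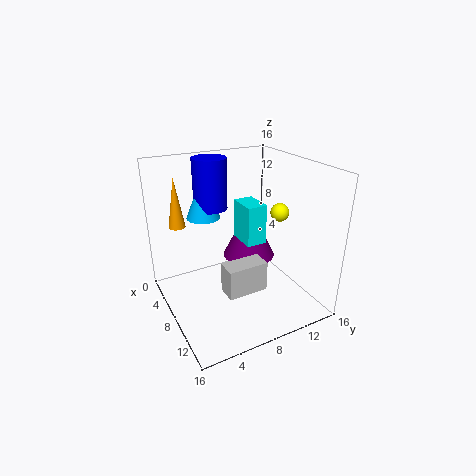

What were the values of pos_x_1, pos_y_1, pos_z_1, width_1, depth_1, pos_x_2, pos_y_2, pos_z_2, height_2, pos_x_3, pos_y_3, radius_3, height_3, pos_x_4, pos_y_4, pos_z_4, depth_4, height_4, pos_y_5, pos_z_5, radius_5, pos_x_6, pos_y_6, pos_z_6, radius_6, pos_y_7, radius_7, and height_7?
pos_x_1 = 12, pos_y_1 = 4, pos_z_1 = 5, width_1 = 2, depth_1 = 4, pos_x_2 = 7, pos_y_2 = 10, pos_z_2 = 5, height_2 = 6, pos_x_3 = 3, pos_y_3 = 6, radius_3 = 2, height_3 = 5, pos_x_4 = 9, pos_y_4 = 7, pos_z_4 = 9, depth_4 = 2, height_4 = 4, pos_y_5 = 12, pos_z_5 = 11, radius_5 = 1, pos_x_6 = 3, pos_y_6 = 7, pos_z_6 = 10, radius_6 = 2, pos_y_7 = 3, radius_7 = 1, height_7 = 6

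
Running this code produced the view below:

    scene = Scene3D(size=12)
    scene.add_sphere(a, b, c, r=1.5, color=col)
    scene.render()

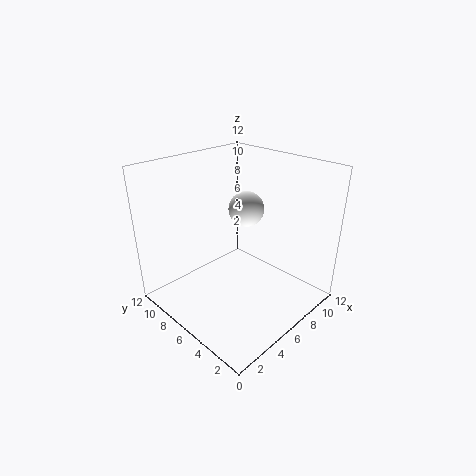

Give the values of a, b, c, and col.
a = 7.5
b = 6.5
c = 8
col = 'white'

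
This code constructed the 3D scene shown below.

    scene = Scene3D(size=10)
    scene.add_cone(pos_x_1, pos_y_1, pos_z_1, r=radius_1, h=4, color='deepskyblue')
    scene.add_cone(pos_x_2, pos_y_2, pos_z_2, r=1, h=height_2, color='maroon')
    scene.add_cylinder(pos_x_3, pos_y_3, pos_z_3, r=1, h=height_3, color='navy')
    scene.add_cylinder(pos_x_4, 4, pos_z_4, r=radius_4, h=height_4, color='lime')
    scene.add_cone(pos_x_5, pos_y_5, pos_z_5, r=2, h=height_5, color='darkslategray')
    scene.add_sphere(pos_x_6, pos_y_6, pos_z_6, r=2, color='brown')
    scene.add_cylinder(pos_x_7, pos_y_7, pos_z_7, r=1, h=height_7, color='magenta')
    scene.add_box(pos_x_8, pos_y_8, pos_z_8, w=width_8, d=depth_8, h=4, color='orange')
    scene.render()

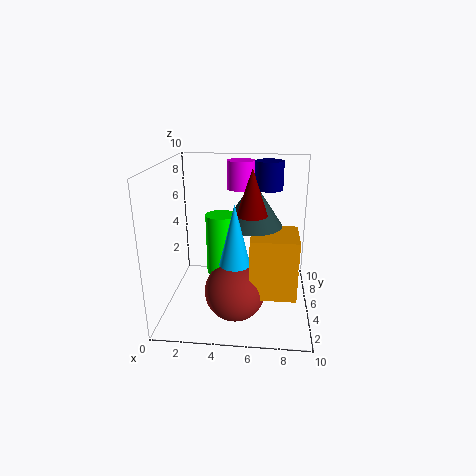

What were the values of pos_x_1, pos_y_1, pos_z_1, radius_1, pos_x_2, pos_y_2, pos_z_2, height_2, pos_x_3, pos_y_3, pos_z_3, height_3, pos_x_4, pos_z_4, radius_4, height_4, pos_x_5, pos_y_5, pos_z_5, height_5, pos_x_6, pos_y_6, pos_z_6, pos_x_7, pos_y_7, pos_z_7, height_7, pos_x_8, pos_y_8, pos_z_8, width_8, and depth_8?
pos_x_1 = 5, pos_y_1 = 3, pos_z_1 = 4, radius_1 = 1, pos_x_2 = 6, pos_y_2 = 4, pos_z_2 = 7, height_2 = 3, pos_x_3 = 7, pos_y_3 = 7, pos_z_3 = 8, height_3 = 2, pos_x_4 = 4, pos_z_4 = 3, radius_4 = 1, height_4 = 4, pos_x_5 = 6, pos_y_5 = 5, pos_z_5 = 6, height_5 = 3, pos_x_6 = 5, pos_y_6 = 3, pos_z_6 = 2, pos_x_7 = 5, pos_y_7 = 7, pos_z_7 = 8, height_7 = 2, pos_x_8 = 6, pos_y_8 = 2, pos_z_8 = 2, width_8 = 3, depth_8 = 3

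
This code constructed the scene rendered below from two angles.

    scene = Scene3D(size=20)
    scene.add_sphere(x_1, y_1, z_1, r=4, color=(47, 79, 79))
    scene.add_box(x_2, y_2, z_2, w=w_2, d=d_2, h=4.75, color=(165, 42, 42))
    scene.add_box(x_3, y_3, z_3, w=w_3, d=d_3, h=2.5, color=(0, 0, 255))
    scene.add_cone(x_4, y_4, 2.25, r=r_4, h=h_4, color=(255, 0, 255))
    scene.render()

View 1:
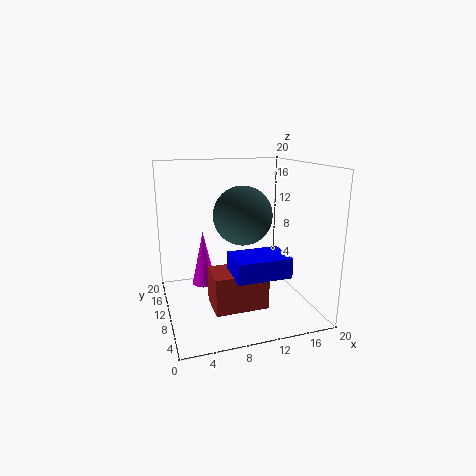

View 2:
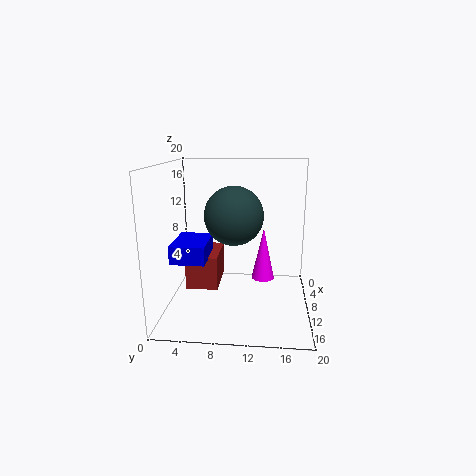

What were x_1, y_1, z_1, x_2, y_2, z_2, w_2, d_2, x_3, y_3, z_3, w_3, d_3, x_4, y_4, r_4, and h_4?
x_1 = 10.5
y_1 = 9.5
z_1 = 13.25
x_2 = 5
y_2 = 2.75
z_2 = 2.75
w_2 = 6.75
d_2 = 4.5
x_3 = 7.25
y_3 = 1.25
z_3 = 7.25
w_3 = 6.75
d_3 = 4.75
x_4 = 5.75
y_4 = 13.5
r_4 = 1.75
h_4 = 8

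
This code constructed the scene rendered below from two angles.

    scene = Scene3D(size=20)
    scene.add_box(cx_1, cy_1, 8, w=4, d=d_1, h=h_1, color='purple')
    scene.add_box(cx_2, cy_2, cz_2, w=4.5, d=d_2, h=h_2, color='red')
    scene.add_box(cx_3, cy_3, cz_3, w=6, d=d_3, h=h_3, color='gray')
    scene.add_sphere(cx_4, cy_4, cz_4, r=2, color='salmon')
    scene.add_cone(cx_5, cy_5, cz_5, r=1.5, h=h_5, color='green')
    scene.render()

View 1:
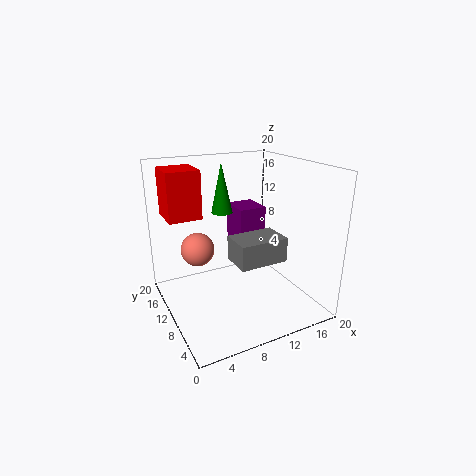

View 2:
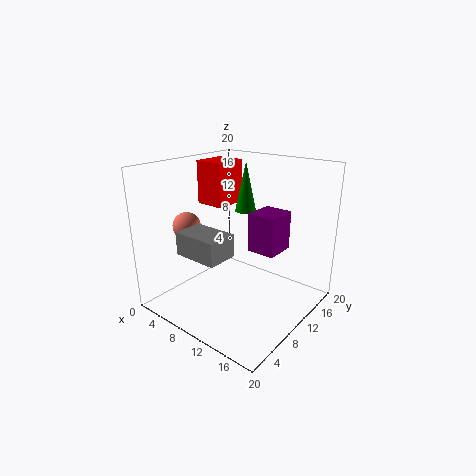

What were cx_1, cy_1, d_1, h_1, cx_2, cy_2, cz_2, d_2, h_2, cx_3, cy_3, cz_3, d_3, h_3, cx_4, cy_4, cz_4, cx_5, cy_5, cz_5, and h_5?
cx_1 = 11, cy_1 = 11, d_1 = 4.5, h_1 = 5.5, cx_2 = 1, cy_2 = 11.5, cz_2 = 13, d_2 = 5, h_2 = 6.5, cx_3 = 6.5, cy_3 = 2, cz_3 = 9.5, d_3 = 4, h_3 = 3, cx_4 = 3, cy_4 = 7, cz_4 = 11, cx_5 = 9, cy_5 = 13, cz_5 = 13, h_5 = 7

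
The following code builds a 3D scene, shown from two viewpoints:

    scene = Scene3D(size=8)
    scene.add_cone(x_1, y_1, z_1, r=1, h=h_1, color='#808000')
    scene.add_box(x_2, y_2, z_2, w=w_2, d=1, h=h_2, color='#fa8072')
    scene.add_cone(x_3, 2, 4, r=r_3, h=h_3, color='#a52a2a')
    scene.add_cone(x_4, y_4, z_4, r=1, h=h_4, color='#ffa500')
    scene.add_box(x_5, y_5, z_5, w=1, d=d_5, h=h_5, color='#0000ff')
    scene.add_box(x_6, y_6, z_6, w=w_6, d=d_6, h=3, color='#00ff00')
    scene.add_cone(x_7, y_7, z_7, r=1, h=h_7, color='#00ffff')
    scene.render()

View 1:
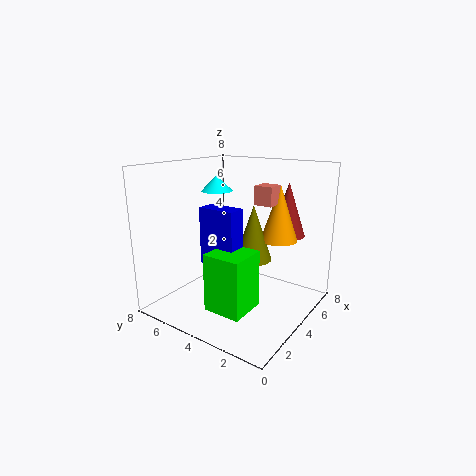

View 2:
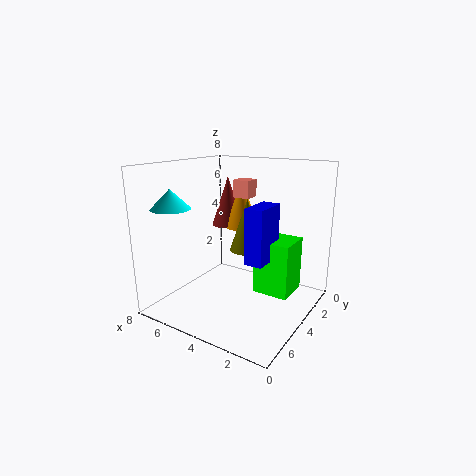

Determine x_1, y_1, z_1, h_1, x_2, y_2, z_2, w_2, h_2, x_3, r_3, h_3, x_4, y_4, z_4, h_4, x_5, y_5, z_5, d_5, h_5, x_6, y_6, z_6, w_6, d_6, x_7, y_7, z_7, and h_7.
x_1 = 4; y_1 = 3; z_1 = 3; h_1 = 3; x_2 = 4; y_2 = 2; z_2 = 6; w_2 = 1; h_2 = 1; x_3 = 6; r_3 = 1; h_3 = 3; x_4 = 5; y_4 = 2; z_4 = 4; h_4 = 3; x_5 = 2; y_5 = 3; z_5 = 3; d_5 = 2; h_5 = 3; x_6 = 1; y_6 = 2; z_6 = 1; w_6 = 2; d_6 = 2; x_7 = 6; y_7 = 7; z_7 = 6; h_7 = 1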